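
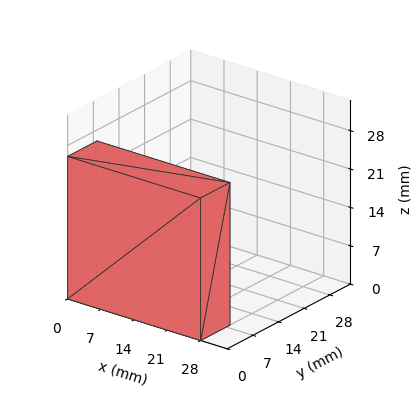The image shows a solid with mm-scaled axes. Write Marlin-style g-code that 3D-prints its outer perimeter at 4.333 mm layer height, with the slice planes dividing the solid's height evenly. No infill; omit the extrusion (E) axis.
Reading the render: the shape is a rectangular box, roughly 28 × 8 mm footprint and 26 mm tall (dimensions read to the nearest mm from the axis ticks). For the g-code, the solid's height is divided into equal slices at the stated Δz and each level perimeter traced with G1 moves after a G0 lift.

; perimeter-only toolpath
G21 ; units = mm
G90 ; absolute positioning
G28 ; home
; layer 1
G0 Z4.333
G0 X0.000 Y0.000
G1 X28.000 Y0.000
G1 X28.000 Y8.000
G1 X0.000 Y8.000
G1 X0.000 Y0.000
; layer 2
G0 Z8.667
G0 X0.000 Y0.000
G1 X28.000 Y0.000
G1 X28.000 Y8.000
G1 X0.000 Y8.000
G1 X0.000 Y0.000
; layer 3
G0 Z13.000
G0 X0.000 Y0.000
G1 X28.000 Y0.000
G1 X28.000 Y8.000
G1 X0.000 Y8.000
G1 X0.000 Y0.000
; layer 4
G0 Z17.333
G0 X0.000 Y0.000
G1 X28.000 Y0.000
G1 X28.000 Y8.000
G1 X0.000 Y8.000
G1 X0.000 Y0.000
; layer 5
G0 Z21.667
G0 X0.000 Y0.000
G1 X28.000 Y0.000
G1 X28.000 Y8.000
G1 X0.000 Y8.000
G1 X0.000 Y0.000
; layer 6
G0 Z26.000
G0 X0.000 Y0.000
G1 X28.000 Y0.000
G1 X28.000 Y8.000
G1 X0.000 Y8.000
G1 X0.000 Y0.000
M2 ; end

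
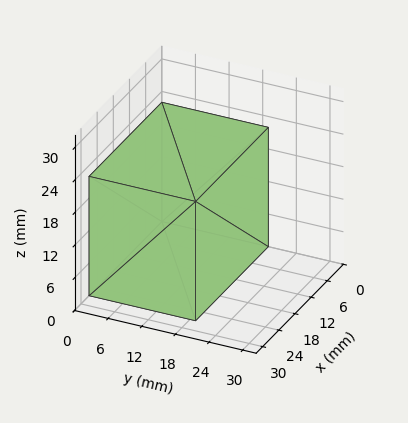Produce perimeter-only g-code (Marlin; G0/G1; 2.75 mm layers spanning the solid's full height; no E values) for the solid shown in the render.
Reading the render: the shape is a rectangular box, roughly 27 × 19 mm footprint and 22 mm tall (dimensions read to the nearest mm from the axis ticks). For the g-code, the solid's height is divided into equal slices at the stated Δz and each level perimeter traced with G1 moves after a G0 lift.

; perimeter-only toolpath
G21 ; units = mm
G90 ; absolute positioning
G28 ; home
; layer 1
G0 Z2.75
G0 X0.00 Y0.00
G1 X27.00 Y0.00
G1 X27.00 Y19.00
G1 X0.00 Y19.00
G1 X0.00 Y0.00
; layer 2
G0 Z5.50
G0 X0.00 Y0.00
G1 X27.00 Y0.00
G1 X27.00 Y19.00
G1 X0.00 Y19.00
G1 X0.00 Y0.00
; layer 3
G0 Z8.25
G0 X0.00 Y0.00
G1 X27.00 Y0.00
G1 X27.00 Y19.00
G1 X0.00 Y19.00
G1 X0.00 Y0.00
; layer 4
G0 Z11.00
G0 X0.00 Y0.00
G1 X27.00 Y0.00
G1 X27.00 Y19.00
G1 X0.00 Y19.00
G1 X0.00 Y0.00
; layer 5
G0 Z13.75
G0 X0.00 Y0.00
G1 X27.00 Y0.00
G1 X27.00 Y19.00
G1 X0.00 Y19.00
G1 X0.00 Y0.00
; layer 6
G0 Z16.50
G0 X0.00 Y0.00
G1 X27.00 Y0.00
G1 X27.00 Y19.00
G1 X0.00 Y19.00
G1 X0.00 Y0.00
; layer 7
G0 Z19.25
G0 X0.00 Y0.00
G1 X27.00 Y0.00
G1 X27.00 Y19.00
G1 X0.00 Y19.00
G1 X0.00 Y0.00
; layer 8
G0 Z22.00
G0 X0.00 Y0.00
G1 X27.00 Y0.00
G1 X27.00 Y19.00
G1 X0.00 Y19.00
G1 X0.00 Y0.00
M2 ; end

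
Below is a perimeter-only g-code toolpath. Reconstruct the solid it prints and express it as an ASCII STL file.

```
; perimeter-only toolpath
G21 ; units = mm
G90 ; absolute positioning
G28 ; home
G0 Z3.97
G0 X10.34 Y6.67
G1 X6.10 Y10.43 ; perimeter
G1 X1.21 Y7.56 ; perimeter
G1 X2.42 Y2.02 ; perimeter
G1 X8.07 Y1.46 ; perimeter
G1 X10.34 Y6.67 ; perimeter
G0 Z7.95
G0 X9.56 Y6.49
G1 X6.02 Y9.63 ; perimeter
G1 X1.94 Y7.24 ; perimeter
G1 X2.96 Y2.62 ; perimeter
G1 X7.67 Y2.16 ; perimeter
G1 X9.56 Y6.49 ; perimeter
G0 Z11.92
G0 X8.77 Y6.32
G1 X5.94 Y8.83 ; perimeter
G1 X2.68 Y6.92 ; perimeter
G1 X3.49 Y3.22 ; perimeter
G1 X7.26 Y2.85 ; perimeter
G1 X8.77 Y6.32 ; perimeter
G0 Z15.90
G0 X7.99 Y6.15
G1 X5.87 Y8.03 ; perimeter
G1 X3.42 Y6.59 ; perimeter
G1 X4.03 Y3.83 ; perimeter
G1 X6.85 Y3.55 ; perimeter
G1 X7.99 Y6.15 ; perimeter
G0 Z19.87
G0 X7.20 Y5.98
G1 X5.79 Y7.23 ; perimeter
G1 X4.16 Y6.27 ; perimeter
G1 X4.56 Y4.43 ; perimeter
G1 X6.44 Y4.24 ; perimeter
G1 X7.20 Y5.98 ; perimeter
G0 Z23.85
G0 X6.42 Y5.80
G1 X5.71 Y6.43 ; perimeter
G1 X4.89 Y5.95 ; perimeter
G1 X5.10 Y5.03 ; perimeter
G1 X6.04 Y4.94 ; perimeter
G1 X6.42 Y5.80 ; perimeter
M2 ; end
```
solid part
  facet normal 0.0000 0.0000 -1.0000
    outer loop
      vertex 0.47 7.88 0.00
      vertex 6.18 11.23 0.00
      vertex 11.13 6.84 0.00
    endloop
  endfacet
  facet normal 0.0000 0.0000 -1.0000
    outer loop
      vertex 1.89 1.42 0.00
      vertex 0.47 7.88 0.00
      vertex 11.13 6.84 0.00
    endloop
  endfacet
  facet normal 0.0000 0.0000 -1.0000
    outer loop
      vertex 8.48 0.77 0.00
      vertex 1.89 1.42 0.00
      vertex 11.13 6.84 0.00
    endloop
  endfacet
  facet normal 0.6548 0.7383 0.1616
    outer loop
      vertex 11.13 6.84 0.00
      vertex 6.18 11.23 0.00
      vertex 5.63 5.63 27.82
    endloop
  endfacet
  facet normal -0.4994 0.8512 0.1615
    outer loop
      vertex 6.18 11.23 0.00
      vertex 0.47 7.88 0.00
      vertex 5.63 5.63 27.82
    endloop
  endfacet
  facet normal -0.9638 -0.2119 0.1616
    outer loop
      vertex 0.47 7.88 0.00
      vertex 1.89 1.42 0.00
      vertex 5.63 5.63 27.82
    endloop
  endfacet
  facet normal -0.0969 -0.9821 0.1616
    outer loop
      vertex 1.89 1.42 0.00
      vertex 8.48 0.77 0.00
      vertex 5.63 5.63 27.82
    endloop
  endfacet
  facet normal 0.9044 -0.3948 0.1616
    outer loop
      vertex 8.48 0.77 0.00
      vertex 11.13 6.84 0.00
      vertex 5.63 5.63 27.82
    endloop
  endfacet
endsolid part

The G0 Z moves step by Δz≈3.97 mm. The G1 loops shrink linearly with z, so the solid tapers from its base footprint up to z≈27.8. Closing with a flat bottom cap and the tapered top and triangulating gives 8 facets — a regular 5-sided pyramid, base circumscribed radius ≈ 5.63 mm, apex at z ≈ 27.8 mm.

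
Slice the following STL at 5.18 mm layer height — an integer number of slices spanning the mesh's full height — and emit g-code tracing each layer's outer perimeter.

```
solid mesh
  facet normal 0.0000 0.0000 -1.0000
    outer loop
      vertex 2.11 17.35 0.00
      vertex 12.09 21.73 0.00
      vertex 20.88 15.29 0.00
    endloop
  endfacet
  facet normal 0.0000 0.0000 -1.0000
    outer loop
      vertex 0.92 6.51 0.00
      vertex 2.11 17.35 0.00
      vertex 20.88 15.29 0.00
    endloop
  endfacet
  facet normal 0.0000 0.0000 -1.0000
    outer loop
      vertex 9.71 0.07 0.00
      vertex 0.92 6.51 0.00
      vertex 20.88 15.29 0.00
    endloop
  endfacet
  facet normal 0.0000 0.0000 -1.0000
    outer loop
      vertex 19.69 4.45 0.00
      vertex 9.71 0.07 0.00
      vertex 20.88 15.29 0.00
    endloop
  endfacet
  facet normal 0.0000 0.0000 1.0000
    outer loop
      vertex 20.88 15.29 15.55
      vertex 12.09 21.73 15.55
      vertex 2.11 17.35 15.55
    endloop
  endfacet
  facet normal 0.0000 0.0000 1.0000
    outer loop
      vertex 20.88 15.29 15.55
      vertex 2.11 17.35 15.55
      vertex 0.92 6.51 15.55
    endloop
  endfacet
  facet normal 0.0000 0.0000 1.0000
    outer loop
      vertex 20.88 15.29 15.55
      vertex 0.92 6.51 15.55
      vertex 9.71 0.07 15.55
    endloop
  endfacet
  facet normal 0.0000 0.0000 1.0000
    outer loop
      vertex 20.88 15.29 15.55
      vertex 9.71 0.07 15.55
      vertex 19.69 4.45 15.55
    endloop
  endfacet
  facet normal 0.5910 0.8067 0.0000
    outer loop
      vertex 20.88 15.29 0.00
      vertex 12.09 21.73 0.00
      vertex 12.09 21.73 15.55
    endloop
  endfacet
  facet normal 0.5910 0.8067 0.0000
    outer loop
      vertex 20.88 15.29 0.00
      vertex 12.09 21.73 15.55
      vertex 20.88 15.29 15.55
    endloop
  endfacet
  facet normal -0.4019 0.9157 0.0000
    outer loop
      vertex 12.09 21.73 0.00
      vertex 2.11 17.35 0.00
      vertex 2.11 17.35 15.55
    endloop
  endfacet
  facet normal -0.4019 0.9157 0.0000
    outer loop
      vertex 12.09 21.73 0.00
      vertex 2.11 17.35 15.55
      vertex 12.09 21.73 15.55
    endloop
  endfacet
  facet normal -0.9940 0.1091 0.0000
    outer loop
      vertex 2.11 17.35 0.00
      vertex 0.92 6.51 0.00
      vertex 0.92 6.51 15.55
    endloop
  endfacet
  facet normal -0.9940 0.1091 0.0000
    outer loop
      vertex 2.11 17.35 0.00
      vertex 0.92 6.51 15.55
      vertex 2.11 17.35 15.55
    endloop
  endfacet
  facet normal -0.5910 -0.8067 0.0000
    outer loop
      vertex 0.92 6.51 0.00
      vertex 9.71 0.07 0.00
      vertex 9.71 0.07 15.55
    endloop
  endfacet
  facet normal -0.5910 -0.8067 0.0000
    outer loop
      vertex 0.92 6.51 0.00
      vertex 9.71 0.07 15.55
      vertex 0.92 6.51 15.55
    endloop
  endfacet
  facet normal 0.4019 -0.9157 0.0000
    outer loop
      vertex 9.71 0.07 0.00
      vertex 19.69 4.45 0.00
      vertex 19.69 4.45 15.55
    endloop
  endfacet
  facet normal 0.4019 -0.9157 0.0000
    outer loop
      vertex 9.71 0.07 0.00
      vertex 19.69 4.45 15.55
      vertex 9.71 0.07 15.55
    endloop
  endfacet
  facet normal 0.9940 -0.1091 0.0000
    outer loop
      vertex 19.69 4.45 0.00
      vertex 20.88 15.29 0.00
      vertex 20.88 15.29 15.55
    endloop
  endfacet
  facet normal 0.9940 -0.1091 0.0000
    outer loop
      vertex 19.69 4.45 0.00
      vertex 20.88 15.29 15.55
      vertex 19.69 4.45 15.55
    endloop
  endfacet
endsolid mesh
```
; perimeter-only toolpath
G21 ; units = mm
G90 ; absolute positioning
G28 ; home
; layer 1
G0 Z5.18
G0 X20.88 Y15.29
G1 X12.09 Y21.73
G1 X2.11 Y17.35
G1 X0.92 Y6.51
G1 X9.71 Y0.07
G1 X19.69 Y4.45
G1 X20.88 Y15.29
; layer 2
G0 Z10.37
G0 X20.88 Y15.29
G1 X12.09 Y21.73
G1 X2.11 Y17.35
G1 X0.92 Y6.51
G1 X9.71 Y0.07
G1 X19.69 Y4.45
G1 X20.88 Y15.29
; layer 3
G0 Z15.55
G0 X20.88 Y15.29
G1 X12.09 Y21.73
G1 X2.11 Y17.35
G1 X0.92 Y6.51
G1 X9.71 Y0.07
G1 X19.69 Y4.45
G1 X20.88 Y15.29
M2 ; end

The solid is a regular 6-sided prism (a cylinder approximated with 6 flat sides), circumscribed radius ≈ 10.9 mm, height ≈ 15.6 mm. Slicing at Δz = 5.18 mm — 3 equal slices spanning the solid's height, so layer i sits at z = i·h/3 — gives 3 non-empty perimeters. Each is a 6-segment closed polygon; G0 lifts to the layer z and rapids to the start vertex, then G1 traces the edges.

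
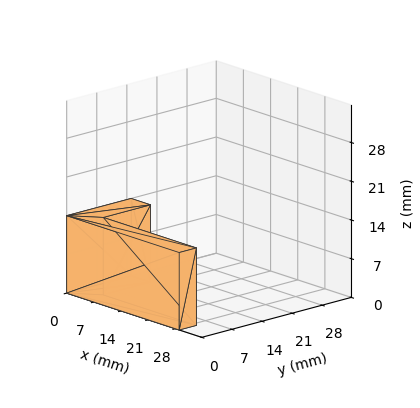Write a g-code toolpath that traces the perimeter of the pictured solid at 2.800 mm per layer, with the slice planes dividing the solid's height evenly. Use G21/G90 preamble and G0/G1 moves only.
Reading the render: the shape is an L-shaped prism: outer 29 × 15 mm, arm thicknesses ≈ 4 mm (horizontal) and 5 mm (vertical), extruded 14 mm in z (dimensions read to the nearest mm from the axis ticks). For the g-code, the solid's height is divided into equal slices at the stated Δz and each level perimeter traced with G1 moves after a G0 lift.

; perimeter-only toolpath
G21 ; units = mm
G90 ; absolute positioning
G28 ; home
; layer 1
G0 Z2.800
G0 X0.000 Y0.000
G1 X29.000 Y0.000
G1 X29.000 Y4.000
G1 X5.000 Y4.000
G1 X5.000 Y15.000
G1 X0.000 Y15.000
G1 X0.000 Y0.000
; layer 2
G0 Z5.600
G0 X0.000 Y0.000
G1 X29.000 Y0.000
G1 X29.000 Y4.000
G1 X5.000 Y4.000
G1 X5.000 Y15.000
G1 X0.000 Y15.000
G1 X0.000 Y0.000
; layer 3
G0 Z8.400
G0 X0.000 Y0.000
G1 X29.000 Y0.000
G1 X29.000 Y4.000
G1 X5.000 Y4.000
G1 X5.000 Y15.000
G1 X0.000 Y15.000
G1 X0.000 Y0.000
; layer 4
G0 Z11.200
G0 X0.000 Y0.000
G1 X29.000 Y0.000
G1 X29.000 Y4.000
G1 X5.000 Y4.000
G1 X5.000 Y15.000
G1 X0.000 Y15.000
G1 X0.000 Y0.000
; layer 5
G0 Z14.000
G0 X0.000 Y0.000
G1 X29.000 Y0.000
G1 X29.000 Y4.000
G1 X5.000 Y4.000
G1 X5.000 Y15.000
G1 X0.000 Y15.000
G1 X0.000 Y0.000
M2 ; end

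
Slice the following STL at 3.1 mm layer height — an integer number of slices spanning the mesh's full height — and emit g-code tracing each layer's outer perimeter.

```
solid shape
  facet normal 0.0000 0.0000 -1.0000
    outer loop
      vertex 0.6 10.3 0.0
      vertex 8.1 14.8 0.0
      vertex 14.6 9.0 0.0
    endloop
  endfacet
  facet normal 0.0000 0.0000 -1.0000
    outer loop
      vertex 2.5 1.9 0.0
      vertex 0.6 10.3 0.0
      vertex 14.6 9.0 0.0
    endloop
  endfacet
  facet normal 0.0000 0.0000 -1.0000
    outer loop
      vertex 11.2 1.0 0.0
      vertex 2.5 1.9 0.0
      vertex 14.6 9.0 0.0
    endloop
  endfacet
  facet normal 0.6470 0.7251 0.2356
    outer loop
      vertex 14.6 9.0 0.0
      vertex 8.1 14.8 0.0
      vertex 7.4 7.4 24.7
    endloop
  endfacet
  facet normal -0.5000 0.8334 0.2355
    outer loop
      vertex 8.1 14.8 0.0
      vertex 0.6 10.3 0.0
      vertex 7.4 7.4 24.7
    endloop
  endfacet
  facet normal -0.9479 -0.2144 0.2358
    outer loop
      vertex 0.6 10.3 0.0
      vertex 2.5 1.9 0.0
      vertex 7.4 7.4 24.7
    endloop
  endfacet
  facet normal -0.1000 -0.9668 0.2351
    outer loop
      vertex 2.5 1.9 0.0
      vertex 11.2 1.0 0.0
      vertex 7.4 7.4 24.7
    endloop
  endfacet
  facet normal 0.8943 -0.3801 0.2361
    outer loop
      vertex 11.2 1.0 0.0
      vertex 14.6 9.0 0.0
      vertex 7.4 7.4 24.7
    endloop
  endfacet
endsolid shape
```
; perimeter-only toolpath
G21 ; units = mm
G90 ; absolute positioning
G28 ; home
; layer 1
G0 Z3.1
G0 X13.7 Y8.8
G1 X8.0 Y13.9
G1 X1.5 Y9.9
G1 X3.1 Y2.6
G1 X10.7 Y1.8
G1 X13.7 Y8.8
; layer 2
G0 Z6.2
G0 X12.8 Y8.6
G1 X7.9 Y13.0
G1 X2.3 Y9.6
G1 X3.7 Y3.3
G1 X10.2 Y2.6
G1 X12.8 Y8.6
; layer 3
G0 Z9.3
G0 X11.9 Y8.4
G1 X7.8 Y12.0
G1 X3.2 Y9.2
G1 X4.3 Y4.0
G1 X9.8 Y3.4
G1 X11.9 Y8.4
; layer 4
G0 Z12.3
G0 X11.0 Y8.2
G1 X7.8 Y11.1
G1 X4.0 Y8.9
G1 X5.0 Y4.7
G1 X9.3 Y4.2
G1 X11.0 Y8.2
; layer 5
G0 Z15.4
G0 X10.1 Y8.0
G1 X7.7 Y10.2
G1 X4.8 Y8.5
G1 X5.6 Y5.3
G1 X8.8 Y5.0
G1 X10.1 Y8.0
; layer 6
G0 Z18.5
G0 X9.2 Y7.8
G1 X7.6 Y9.2
G1 X5.7 Y8.1
G1 X6.2 Y6.0
G1 X8.4 Y5.8
G1 X9.2 Y7.8
; layer 7
G0 Z21.6
G0 X8.3 Y7.6
G1 X7.5 Y8.3
G1 X6.6 Y7.8
G1 X6.8 Y6.7
G1 X7.9 Y6.6
G1 X8.3 Y7.6
M2 ; end

The solid is a regular 5-sided pyramid, base circumscribed radius ≈ 7.4 mm, apex at z ≈ 24.7 mm. Slicing at Δz = 3.1 mm — 8 equal slices spanning the solid's height, so layer i sits at z = i·h/8 — gives 7 non-empty perimeters. Each is a 5-segment closed polygon; G0 lifts to the layer z and rapids to the start vertex, then G1 traces the edges. The cross-section shrinks linearly with z (the slice at the apex is degenerate and omitted).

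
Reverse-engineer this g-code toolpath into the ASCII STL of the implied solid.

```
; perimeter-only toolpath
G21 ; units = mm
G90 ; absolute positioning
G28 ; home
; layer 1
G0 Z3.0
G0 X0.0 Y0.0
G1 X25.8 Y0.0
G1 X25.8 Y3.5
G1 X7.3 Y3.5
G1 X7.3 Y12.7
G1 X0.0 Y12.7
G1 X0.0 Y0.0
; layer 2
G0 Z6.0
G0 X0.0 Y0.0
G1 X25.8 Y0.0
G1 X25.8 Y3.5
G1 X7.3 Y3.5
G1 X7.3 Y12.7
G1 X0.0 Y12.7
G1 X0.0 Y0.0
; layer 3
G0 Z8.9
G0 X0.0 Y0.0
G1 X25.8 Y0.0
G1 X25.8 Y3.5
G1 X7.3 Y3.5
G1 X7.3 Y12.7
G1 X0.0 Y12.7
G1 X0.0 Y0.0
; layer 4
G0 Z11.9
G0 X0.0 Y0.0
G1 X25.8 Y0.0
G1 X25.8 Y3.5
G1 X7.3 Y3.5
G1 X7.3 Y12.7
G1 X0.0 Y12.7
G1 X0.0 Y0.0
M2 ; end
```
solid part
  facet normal 0.0000 0.0000 -1.0000
    outer loop
      vertex 25.8 3.5 0.0
      vertex 25.8 0.0 0.0
      vertex 0.0 0.0 0.0
    endloop
  endfacet
  facet normal 0.0000 0.0000 -1.0000
    outer loop
      vertex 7.3 3.5 0.0
      vertex 25.8 3.5 0.0
      vertex 0.0 0.0 0.0
    endloop
  endfacet
  facet normal 0.0000 0.0000 -1.0000
    outer loop
      vertex 7.3 12.7 0.0
      vertex 7.3 3.5 0.0
      vertex 0.0 0.0 0.0
    endloop
  endfacet
  facet normal 0.0000 0.0000 -1.0000
    outer loop
      vertex 0.0 12.7 0.0
      vertex 7.3 12.7 0.0
      vertex 0.0 0.0 0.0
    endloop
  endfacet
  facet normal 0.0000 0.0000 1.0000
    outer loop
      vertex 0.0 0.0 11.9
      vertex 25.8 0.0 11.9
      vertex 25.8 3.5 11.9
    endloop
  endfacet
  facet normal 0.0000 0.0000 1.0000
    outer loop
      vertex 0.0 0.0 11.9
      vertex 25.8 3.5 11.9
      vertex 7.3 3.5 11.9
    endloop
  endfacet
  facet normal 0.0000 0.0000 1.0000
    outer loop
      vertex 0.0 0.0 11.9
      vertex 7.3 3.5 11.9
      vertex 7.3 12.7 11.9
    endloop
  endfacet
  facet normal 0.0000 0.0000 1.0000
    outer loop
      vertex 0.0 0.0 11.9
      vertex 7.3 12.7 11.9
      vertex 0.0 12.7 11.9
    endloop
  endfacet
  facet normal 0.0000 -1.0000 0.0000
    outer loop
      vertex 0.0 0.0 0.0
      vertex 25.8 0.0 0.0
      vertex 25.8 0.0 11.9
    endloop
  endfacet
  facet normal 0.0000 -1.0000 0.0000
    outer loop
      vertex 0.0 0.0 0.0
      vertex 25.8 0.0 11.9
      vertex 0.0 0.0 11.9
    endloop
  endfacet
  facet normal 1.0000 0.0000 0.0000
    outer loop
      vertex 25.8 0.0 0.0
      vertex 25.8 3.5 0.0
      vertex 25.8 3.5 11.9
    endloop
  endfacet
  facet normal 1.0000 0.0000 0.0000
    outer loop
      vertex 25.8 0.0 0.0
      vertex 25.8 3.5 11.9
      vertex 25.8 0.0 11.9
    endloop
  endfacet
  facet normal 0.0000 1.0000 0.0000
    outer loop
      vertex 25.8 3.5 0.0
      vertex 7.3 3.5 0.0
      vertex 7.3 3.5 11.9
    endloop
  endfacet
  facet normal 0.0000 1.0000 0.0000
    outer loop
      vertex 25.8 3.5 0.0
      vertex 7.3 3.5 11.9
      vertex 25.8 3.5 11.9
    endloop
  endfacet
  facet normal 1.0000 0.0000 0.0000
    outer loop
      vertex 7.3 3.5 0.0
      vertex 7.3 12.7 0.0
      vertex 7.3 12.7 11.9
    endloop
  endfacet
  facet normal 1.0000 0.0000 0.0000
    outer loop
      vertex 7.3 3.5 0.0
      vertex 7.3 12.7 11.9
      vertex 7.3 3.5 11.9
    endloop
  endfacet
  facet normal 0.0000 1.0000 0.0000
    outer loop
      vertex 7.3 12.7 0.0
      vertex 0.0 12.7 0.0
      vertex 0.0 12.7 11.9
    endloop
  endfacet
  facet normal 0.0000 1.0000 0.0000
    outer loop
      vertex 7.3 12.7 0.0
      vertex 0.0 12.7 11.9
      vertex 7.3 12.7 11.9
    endloop
  endfacet
  facet normal -1.0000 0.0000 0.0000
    outer loop
      vertex 0.0 12.7 0.0
      vertex 0.0 0.0 0.0
      vertex 0.0 0.0 11.9
    endloop
  endfacet
  facet normal -1.0000 0.0000 0.0000
    outer loop
      vertex 0.0 12.7 0.0
      vertex 0.0 0.0 11.9
      vertex 0.0 12.7 11.9
    endloop
  endfacet
endsolid part

The G0 Z moves step by Δz≈3.0 mm. Every layer's G1 loop is the same polygon, so the solid is a straight extrusion of it from z=0 to z≈11.9. Closing with flat bottom and top caps and triangulating gives 20 facets — an L-shaped prism: outer 25.8 × 12.7 mm, arm thicknesses ≈ 3.5 mm (horizontal) and 7.3 mm (vertical), extruded 11.9 mm in z.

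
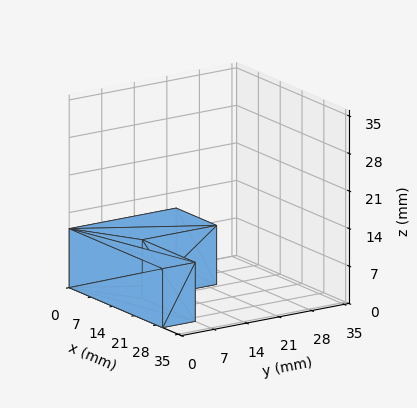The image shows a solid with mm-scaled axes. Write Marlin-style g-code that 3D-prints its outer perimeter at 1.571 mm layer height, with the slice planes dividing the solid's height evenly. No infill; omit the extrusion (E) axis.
Reading the render: the shape is an L-shaped prism: outer 30 × 23 mm, arm thicknesses ≈ 7 mm (horizontal) and 13 mm (vertical), extruded 11 mm in z (dimensions read to the nearest mm from the axis ticks). For the g-code, the solid's height is divided into equal slices at the stated Δz and each level perimeter traced with G1 moves after a G0 lift.

; perimeter-only toolpath
G21 ; units = mm
G90 ; absolute positioning
G28 ; home
; layer 1
G0 Z1.571
G0 X0.000 Y0.000
G1 X30.000 Y0.000
G1 X30.000 Y7.000
G1 X13.000 Y7.000
G1 X13.000 Y23.000
G1 X0.000 Y23.000
G1 X0.000 Y0.000
; layer 2
G0 Z3.143
G0 X0.000 Y0.000
G1 X30.000 Y0.000
G1 X30.000 Y7.000
G1 X13.000 Y7.000
G1 X13.000 Y23.000
G1 X0.000 Y23.000
G1 X0.000 Y0.000
; layer 3
G0 Z4.714
G0 X0.000 Y0.000
G1 X30.000 Y0.000
G1 X30.000 Y7.000
G1 X13.000 Y7.000
G1 X13.000 Y23.000
G1 X0.000 Y23.000
G1 X0.000 Y0.000
; layer 4
G0 Z6.286
G0 X0.000 Y0.000
G1 X30.000 Y0.000
G1 X30.000 Y7.000
G1 X13.000 Y7.000
G1 X13.000 Y23.000
G1 X0.000 Y23.000
G1 X0.000 Y0.000
; layer 5
G0 Z7.857
G0 X0.000 Y0.000
G1 X30.000 Y0.000
G1 X30.000 Y7.000
G1 X13.000 Y7.000
G1 X13.000 Y23.000
G1 X0.000 Y23.000
G1 X0.000 Y0.000
; layer 6
G0 Z9.429
G0 X0.000 Y0.000
G1 X30.000 Y0.000
G1 X30.000 Y7.000
G1 X13.000 Y7.000
G1 X13.000 Y23.000
G1 X0.000 Y23.000
G1 X0.000 Y0.000
; layer 7
G0 Z11.000
G0 X0.000 Y0.000
G1 X30.000 Y0.000
G1 X30.000 Y7.000
G1 X13.000 Y7.000
G1 X13.000 Y23.000
G1 X0.000 Y23.000
G1 X0.000 Y0.000
M2 ; end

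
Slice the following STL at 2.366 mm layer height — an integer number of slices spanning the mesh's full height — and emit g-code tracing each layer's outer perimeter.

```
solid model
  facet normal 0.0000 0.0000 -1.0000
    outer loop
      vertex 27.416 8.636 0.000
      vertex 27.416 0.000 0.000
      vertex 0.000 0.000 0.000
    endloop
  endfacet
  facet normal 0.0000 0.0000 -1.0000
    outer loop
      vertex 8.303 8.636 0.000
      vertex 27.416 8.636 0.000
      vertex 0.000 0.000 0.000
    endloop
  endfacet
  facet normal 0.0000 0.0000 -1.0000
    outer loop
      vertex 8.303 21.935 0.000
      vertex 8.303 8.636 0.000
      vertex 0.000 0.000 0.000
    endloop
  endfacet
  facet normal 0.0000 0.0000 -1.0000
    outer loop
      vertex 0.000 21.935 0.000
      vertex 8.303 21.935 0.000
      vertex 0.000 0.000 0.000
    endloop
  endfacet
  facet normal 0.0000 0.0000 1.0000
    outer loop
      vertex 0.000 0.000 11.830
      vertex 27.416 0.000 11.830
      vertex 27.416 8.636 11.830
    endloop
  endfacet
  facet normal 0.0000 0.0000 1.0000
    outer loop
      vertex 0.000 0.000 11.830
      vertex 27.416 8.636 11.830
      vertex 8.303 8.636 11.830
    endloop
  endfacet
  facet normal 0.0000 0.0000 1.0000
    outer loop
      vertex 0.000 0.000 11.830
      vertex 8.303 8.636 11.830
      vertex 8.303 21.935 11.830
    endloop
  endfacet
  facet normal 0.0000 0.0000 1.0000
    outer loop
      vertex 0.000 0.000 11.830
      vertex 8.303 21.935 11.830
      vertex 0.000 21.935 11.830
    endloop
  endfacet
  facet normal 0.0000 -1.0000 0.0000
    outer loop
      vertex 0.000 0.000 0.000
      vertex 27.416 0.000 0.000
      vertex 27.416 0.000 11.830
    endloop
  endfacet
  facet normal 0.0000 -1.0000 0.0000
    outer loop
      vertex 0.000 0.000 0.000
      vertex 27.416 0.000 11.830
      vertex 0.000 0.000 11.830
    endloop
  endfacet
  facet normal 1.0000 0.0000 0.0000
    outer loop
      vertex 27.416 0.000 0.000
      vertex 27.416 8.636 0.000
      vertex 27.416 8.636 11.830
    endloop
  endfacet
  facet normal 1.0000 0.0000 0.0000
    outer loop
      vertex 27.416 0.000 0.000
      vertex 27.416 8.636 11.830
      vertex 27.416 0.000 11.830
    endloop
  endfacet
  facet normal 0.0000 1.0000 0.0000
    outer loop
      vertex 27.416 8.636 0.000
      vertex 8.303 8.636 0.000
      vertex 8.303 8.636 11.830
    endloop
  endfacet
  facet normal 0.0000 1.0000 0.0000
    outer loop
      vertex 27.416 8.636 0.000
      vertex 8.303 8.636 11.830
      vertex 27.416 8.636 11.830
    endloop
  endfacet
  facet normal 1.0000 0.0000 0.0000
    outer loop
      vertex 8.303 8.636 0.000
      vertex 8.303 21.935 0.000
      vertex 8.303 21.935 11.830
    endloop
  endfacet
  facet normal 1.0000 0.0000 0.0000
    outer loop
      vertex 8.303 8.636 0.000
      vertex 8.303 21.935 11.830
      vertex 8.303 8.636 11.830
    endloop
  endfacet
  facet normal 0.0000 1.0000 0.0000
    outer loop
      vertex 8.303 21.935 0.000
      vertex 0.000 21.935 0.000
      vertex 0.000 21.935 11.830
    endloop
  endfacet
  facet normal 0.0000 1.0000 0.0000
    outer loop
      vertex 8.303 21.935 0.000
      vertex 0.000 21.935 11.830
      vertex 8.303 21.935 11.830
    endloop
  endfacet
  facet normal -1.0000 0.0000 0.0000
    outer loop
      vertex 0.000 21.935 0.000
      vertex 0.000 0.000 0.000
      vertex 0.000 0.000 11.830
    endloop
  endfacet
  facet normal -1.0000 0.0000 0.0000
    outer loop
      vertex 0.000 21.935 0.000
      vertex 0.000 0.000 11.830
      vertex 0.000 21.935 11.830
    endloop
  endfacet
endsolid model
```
; perimeter-only toolpath
G21 ; units = mm
G90 ; absolute positioning
G28 ; home
; layer 1
G0 Z2.366
G0 X0.000 Y0.000
G1 X27.416 Y0.000
G1 X27.416 Y8.636
G1 X8.303 Y8.636
G1 X8.303 Y21.935
G1 X0.000 Y21.935
G1 X0.000 Y0.000
; layer 2
G0 Z4.732
G0 X0.000 Y0.000
G1 X27.416 Y0.000
G1 X27.416 Y8.636
G1 X8.303 Y8.636
G1 X8.303 Y21.935
G1 X0.000 Y21.935
G1 X0.000 Y0.000
; layer 3
G0 Z7.098
G0 X0.000 Y0.000
G1 X27.416 Y0.000
G1 X27.416 Y8.636
G1 X8.303 Y8.636
G1 X8.303 Y21.935
G1 X0.000 Y21.935
G1 X0.000 Y0.000
; layer 4
G0 Z9.464
G0 X0.000 Y0.000
G1 X27.416 Y0.000
G1 X27.416 Y8.636
G1 X8.303 Y8.636
G1 X8.303 Y21.935
G1 X0.000 Y21.935
G1 X0.000 Y0.000
; layer 5
G0 Z11.830
G0 X0.000 Y0.000
G1 X27.416 Y0.000
G1 X27.416 Y8.636
G1 X8.303 Y8.636
G1 X8.303 Y21.935
G1 X0.000 Y21.935
G1 X0.000 Y0.000
M2 ; end

The solid is an L-shaped prism: outer 27.4 × 21.9 mm, arm thicknesses ≈ 8.64 mm (horizontal) and 8.3 mm (vertical), extruded 11.8 mm in z. Slicing at Δz = 2.366 mm — 5 equal slices spanning the solid's height, so layer i sits at z = i·h/5 — gives 5 non-empty perimeters. Each is a 6-segment closed polygon; G0 lifts to the layer z and rapids to the start vertex, then G1 traces the edges.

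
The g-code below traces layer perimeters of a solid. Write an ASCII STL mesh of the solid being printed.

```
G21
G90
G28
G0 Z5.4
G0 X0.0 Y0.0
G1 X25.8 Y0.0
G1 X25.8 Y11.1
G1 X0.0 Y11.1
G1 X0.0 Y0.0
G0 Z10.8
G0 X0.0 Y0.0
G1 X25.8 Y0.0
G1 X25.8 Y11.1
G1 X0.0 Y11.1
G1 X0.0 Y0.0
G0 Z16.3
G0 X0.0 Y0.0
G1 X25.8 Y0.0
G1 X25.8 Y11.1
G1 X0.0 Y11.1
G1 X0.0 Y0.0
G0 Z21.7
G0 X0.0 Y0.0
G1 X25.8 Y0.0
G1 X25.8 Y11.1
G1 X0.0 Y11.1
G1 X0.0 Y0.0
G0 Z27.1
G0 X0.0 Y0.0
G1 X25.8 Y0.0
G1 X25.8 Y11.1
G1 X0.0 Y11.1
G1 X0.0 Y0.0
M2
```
solid part
  facet normal 0.0000 0.0000 -1.0000
    outer loop
      vertex 25.8 11.1 0.0
      vertex 25.8 0.0 0.0
      vertex 0.0 0.0 0.0
    endloop
  endfacet
  facet normal 0.0000 0.0000 -1.0000
    outer loop
      vertex 0.0 11.1 0.0
      vertex 25.8 11.1 0.0
      vertex 0.0 0.0 0.0
    endloop
  endfacet
  facet normal 0.0000 0.0000 1.0000
    outer loop
      vertex 0.0 0.0 27.1
      vertex 25.8 0.0 27.1
      vertex 25.8 11.1 27.1
    endloop
  endfacet
  facet normal 0.0000 0.0000 1.0000
    outer loop
      vertex 0.0 0.0 27.1
      vertex 25.8 11.1 27.1
      vertex 0.0 11.1 27.1
    endloop
  endfacet
  facet normal 0.0000 -1.0000 0.0000
    outer loop
      vertex 0.0 0.0 0.0
      vertex 25.8 0.0 0.0
      vertex 25.8 0.0 27.1
    endloop
  endfacet
  facet normal 0.0000 -1.0000 0.0000
    outer loop
      vertex 0.0 0.0 0.0
      vertex 25.8 0.0 27.1
      vertex 0.0 0.0 27.1
    endloop
  endfacet
  facet normal 0.0000 1.0000 0.0000
    outer loop
      vertex 25.8 11.1 27.1
      vertex 25.8 11.1 0.0
      vertex 0.0 11.1 0.0
    endloop
  endfacet
  facet normal 0.0000 1.0000 0.0000
    outer loop
      vertex 0.0 11.1 27.1
      vertex 25.8 11.1 27.1
      vertex 0.0 11.1 0.0
    endloop
  endfacet
  facet normal -1.0000 0.0000 0.0000
    outer loop
      vertex 0.0 11.1 27.1
      vertex 0.0 11.1 0.0
      vertex 0.0 0.0 0.0
    endloop
  endfacet
  facet normal -1.0000 0.0000 0.0000
    outer loop
      vertex 0.0 0.0 27.1
      vertex 0.0 11.1 27.1
      vertex 0.0 0.0 0.0
    endloop
  endfacet
  facet normal 1.0000 0.0000 0.0000
    outer loop
      vertex 25.8 0.0 0.0
      vertex 25.8 11.1 0.0
      vertex 25.8 11.1 27.1
    endloop
  endfacet
  facet normal 1.0000 0.0000 0.0000
    outer loop
      vertex 25.8 0.0 0.0
      vertex 25.8 11.1 27.1
      vertex 25.8 0.0 27.1
    endloop
  endfacet
endsolid part

The G0 Z moves step by Δz≈5.4 mm. Every layer's G1 loop is the same polygon, so the solid is a straight extrusion of it from z=0 to z≈27.1. Closing with flat bottom and top caps and triangulating gives 12 facets — a rectangular box, roughly 25.8 × 11.1 mm footprint and 27.1 mm tall.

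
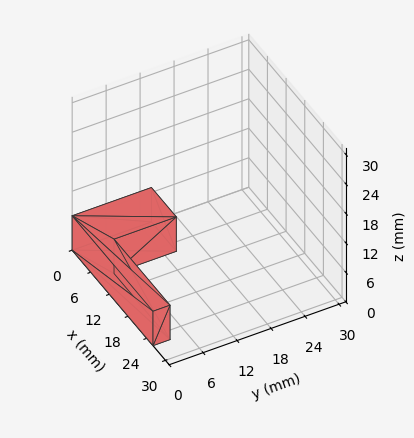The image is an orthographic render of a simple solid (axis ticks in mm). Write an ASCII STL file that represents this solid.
Reading the render: the shape is an L-shaped prism: outer 26 × 14 mm, arm thicknesses ≈ 3 mm (horizontal) and 8 mm (vertical), extruded 7 mm in z (dimensions read to the nearest mm from the axis ticks). For the STL, each face is triangulated and given an outward normal.

solid part
  facet normal 0.0000 0.0000 -1.0000
    outer loop
      vertex 26.000 3.000 0.000
      vertex 26.000 0.000 0.000
      vertex 0.000 0.000 0.000
    endloop
  endfacet
  facet normal 0.0000 0.0000 -1.0000
    outer loop
      vertex 8.000 3.000 0.000
      vertex 26.000 3.000 0.000
      vertex 0.000 0.000 0.000
    endloop
  endfacet
  facet normal 0.0000 0.0000 -1.0000
    outer loop
      vertex 8.000 14.000 0.000
      vertex 8.000 3.000 0.000
      vertex 0.000 0.000 0.000
    endloop
  endfacet
  facet normal 0.0000 0.0000 -1.0000
    outer loop
      vertex 0.000 14.000 0.000
      vertex 8.000 14.000 0.000
      vertex 0.000 0.000 0.000
    endloop
  endfacet
  facet normal 0.0000 0.0000 1.0000
    outer loop
      vertex 0.000 0.000 7.000
      vertex 26.000 0.000 7.000
      vertex 26.000 3.000 7.000
    endloop
  endfacet
  facet normal 0.0000 0.0000 1.0000
    outer loop
      vertex 0.000 0.000 7.000
      vertex 26.000 3.000 7.000
      vertex 8.000 3.000 7.000
    endloop
  endfacet
  facet normal 0.0000 0.0000 1.0000
    outer loop
      vertex 0.000 0.000 7.000
      vertex 8.000 3.000 7.000
      vertex 8.000 14.000 7.000
    endloop
  endfacet
  facet normal 0.0000 0.0000 1.0000
    outer loop
      vertex 0.000 0.000 7.000
      vertex 8.000 14.000 7.000
      vertex 0.000 14.000 7.000
    endloop
  endfacet
  facet normal 0.0000 -1.0000 0.0000
    outer loop
      vertex 0.000 0.000 0.000
      vertex 26.000 0.000 0.000
      vertex 26.000 0.000 7.000
    endloop
  endfacet
  facet normal 0.0000 -1.0000 0.0000
    outer loop
      vertex 0.000 0.000 0.000
      vertex 26.000 0.000 7.000
      vertex 0.000 0.000 7.000
    endloop
  endfacet
  facet normal 1.0000 0.0000 0.0000
    outer loop
      vertex 26.000 0.000 0.000
      vertex 26.000 3.000 0.000
      vertex 26.000 3.000 7.000
    endloop
  endfacet
  facet normal 1.0000 0.0000 0.0000
    outer loop
      vertex 26.000 0.000 0.000
      vertex 26.000 3.000 7.000
      vertex 26.000 0.000 7.000
    endloop
  endfacet
  facet normal 0.0000 1.0000 0.0000
    outer loop
      vertex 26.000 3.000 0.000
      vertex 8.000 3.000 0.000
      vertex 8.000 3.000 7.000
    endloop
  endfacet
  facet normal 0.0000 1.0000 0.0000
    outer loop
      vertex 26.000 3.000 0.000
      vertex 8.000 3.000 7.000
      vertex 26.000 3.000 7.000
    endloop
  endfacet
  facet normal 1.0000 0.0000 0.0000
    outer loop
      vertex 8.000 3.000 0.000
      vertex 8.000 14.000 0.000
      vertex 8.000 14.000 7.000
    endloop
  endfacet
  facet normal 1.0000 0.0000 0.0000
    outer loop
      vertex 8.000 3.000 0.000
      vertex 8.000 14.000 7.000
      vertex 8.000 3.000 7.000
    endloop
  endfacet
  facet normal 0.0000 1.0000 0.0000
    outer loop
      vertex 8.000 14.000 0.000
      vertex 0.000 14.000 0.000
      vertex 0.000 14.000 7.000
    endloop
  endfacet
  facet normal 0.0000 1.0000 0.0000
    outer loop
      vertex 8.000 14.000 0.000
      vertex 0.000 14.000 7.000
      vertex 8.000 14.000 7.000
    endloop
  endfacet
  facet normal -1.0000 0.0000 0.0000
    outer loop
      vertex 0.000 14.000 0.000
      vertex 0.000 0.000 0.000
      vertex 0.000 0.000 7.000
    endloop
  endfacet
  facet normal -1.0000 0.0000 0.0000
    outer loop
      vertex 0.000 14.000 0.000
      vertex 0.000 0.000 7.000
      vertex 0.000 14.000 7.000
    endloop
  endfacet
endsolid part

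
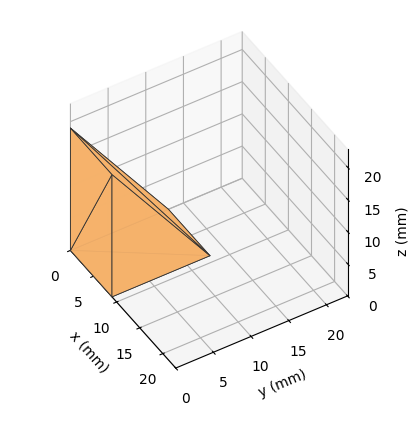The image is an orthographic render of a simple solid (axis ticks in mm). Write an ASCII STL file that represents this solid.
Reading the render: the shape is a wedge (ramp): 9 × 13 mm base, rising to 19 mm along the y=0 edge and sloping linearly to z=0 at y=13 (dimensions read to the nearest mm from the axis ticks). For the STL, each face is triangulated and given an outward normal.

solid part
  facet normal 0.0000 0.0000 -1.0000
    outer loop
      vertex 9.0 13.0 0.0
      vertex 9.0 0.0 0.0
      vertex 0.0 0.0 0.0
    endloop
  endfacet
  facet normal 0.0000 0.0000 -1.0000
    outer loop
      vertex 0.0 13.0 0.0
      vertex 9.0 13.0 0.0
      vertex 0.0 0.0 0.0
    endloop
  endfacet
  facet normal 0.0000 -1.0000 0.0000
    outer loop
      vertex 0.0 0.0 0.0
      vertex 9.0 0.0 0.0
      vertex 9.0 0.0 19.0
    endloop
  endfacet
  facet normal 0.0000 -1.0000 0.0000
    outer loop
      vertex 0.0 0.0 0.0
      vertex 9.0 0.0 19.0
      vertex 0.0 0.0 19.0
    endloop
  endfacet
  facet normal 0.0000 0.8253 0.5647
    outer loop
      vertex 0.0 0.0 19.0
      vertex 9.0 0.0 19.0
      vertex 9.0 13.0 0.0
    endloop
  endfacet
  facet normal 0.0000 0.8253 0.5647
    outer loop
      vertex 0.0 0.0 19.0
      vertex 9.0 13.0 0.0
      vertex 0.0 13.0 0.0
    endloop
  endfacet
  facet normal -1.0000 0.0000 0.0000
    outer loop
      vertex 0.0 0.0 19.0
      vertex 0.0 13.0 0.0
      vertex 0.0 0.0 0.0
    endloop
  endfacet
  facet normal 1.0000 0.0000 0.0000
    outer loop
      vertex 9.0 0.0 0.0
      vertex 9.0 13.0 0.0
      vertex 9.0 0.0 19.0
    endloop
  endfacet
endsolid part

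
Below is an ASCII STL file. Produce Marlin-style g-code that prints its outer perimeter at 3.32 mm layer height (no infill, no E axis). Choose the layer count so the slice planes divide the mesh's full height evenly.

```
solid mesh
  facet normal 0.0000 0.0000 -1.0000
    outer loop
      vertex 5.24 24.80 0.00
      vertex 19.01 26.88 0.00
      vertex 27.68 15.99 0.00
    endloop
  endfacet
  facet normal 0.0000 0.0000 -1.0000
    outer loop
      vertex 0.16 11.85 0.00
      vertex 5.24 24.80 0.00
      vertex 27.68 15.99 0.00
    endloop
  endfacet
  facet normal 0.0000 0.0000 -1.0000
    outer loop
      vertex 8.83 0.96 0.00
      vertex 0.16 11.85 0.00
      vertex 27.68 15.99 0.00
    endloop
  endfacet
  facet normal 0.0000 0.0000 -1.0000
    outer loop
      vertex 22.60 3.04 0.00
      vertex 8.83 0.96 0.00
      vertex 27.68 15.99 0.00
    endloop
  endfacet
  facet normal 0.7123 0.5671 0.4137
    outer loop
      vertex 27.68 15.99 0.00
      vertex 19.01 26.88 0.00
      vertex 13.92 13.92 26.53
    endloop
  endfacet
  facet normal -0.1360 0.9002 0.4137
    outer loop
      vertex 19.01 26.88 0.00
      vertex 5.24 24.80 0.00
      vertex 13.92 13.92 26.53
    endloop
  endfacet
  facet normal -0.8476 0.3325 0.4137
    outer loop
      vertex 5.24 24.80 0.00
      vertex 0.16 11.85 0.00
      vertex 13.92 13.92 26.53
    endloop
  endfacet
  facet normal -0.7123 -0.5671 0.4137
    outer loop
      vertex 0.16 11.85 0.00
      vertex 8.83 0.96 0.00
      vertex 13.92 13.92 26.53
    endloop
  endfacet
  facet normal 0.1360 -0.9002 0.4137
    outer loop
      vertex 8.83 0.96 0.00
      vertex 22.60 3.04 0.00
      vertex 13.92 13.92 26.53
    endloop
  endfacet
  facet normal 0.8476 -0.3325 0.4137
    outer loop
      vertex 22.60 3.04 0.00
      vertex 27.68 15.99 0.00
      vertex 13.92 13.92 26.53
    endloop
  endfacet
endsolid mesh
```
; perimeter-only toolpath
G21 ; units = mm
G90 ; absolute positioning
G28 ; home
; layer 1
G0 Z3.32
G0 X25.96 Y15.73
G1 X18.37 Y25.26
G1 X6.33 Y23.44
G1 X1.88 Y12.11
G1 X9.47 Y2.58
G1 X21.52 Y4.40
G1 X25.96 Y15.73
; layer 2
G0 Z6.63
G0 X24.24 Y15.47
G1 X17.74 Y23.64
G1 X7.41 Y22.08
G1 X3.60 Y12.37
G1 X10.10 Y4.20
G1 X20.43 Y5.76
G1 X24.24 Y15.47
; layer 3
G0 Z9.95
G0 X22.52 Y15.21
G1 X17.10 Y22.02
G1 X8.50 Y20.72
G1 X5.32 Y12.63
G1 X10.74 Y5.82
G1 X19.34 Y7.12
G1 X22.52 Y15.21
; layer 4
G0 Z13.27
G0 X20.80 Y14.96
G1 X16.46 Y20.40
G1 X9.58 Y19.36
G1 X7.04 Y12.88
G1 X11.38 Y7.44
G1 X18.26 Y8.48
G1 X20.80 Y14.96
; layer 5
G0 Z16.58
G0 X19.08 Y14.70
G1 X15.83 Y18.78
G1 X10.66 Y18.00
G1 X8.76 Y13.14
G1 X12.01 Y9.06
G1 X17.18 Y9.84
G1 X19.08 Y14.70
; layer 6
G0 Z19.90
G0 X17.36 Y14.44
G1 X15.19 Y17.16
G1 X11.75 Y16.64
G1 X10.48 Y13.40
G1 X12.65 Y10.68
G1 X16.09 Y11.20
G1 X17.36 Y14.44
; layer 7
G0 Z23.21
G0 X15.64 Y14.18
G1 X14.56 Y15.54
G1 X12.83 Y15.28
G1 X12.20 Y13.66
G1 X13.28 Y12.30
G1 X15.00 Y12.56
G1 X15.64 Y14.18
M2 ; end

The solid is a regular 6-sided pyramid, base circumscribed radius ≈ 13.9 mm, apex at z ≈ 26.5 mm. Slicing at Δz = 3.32 mm — 8 equal slices spanning the solid's height, so layer i sits at z = i·h/8 — gives 7 non-empty perimeters. Each is a 6-segment closed polygon; G0 lifts to the layer z and rapids to the start vertex, then G1 traces the edges. The cross-section shrinks linearly with z (the slice at the apex is degenerate and omitted).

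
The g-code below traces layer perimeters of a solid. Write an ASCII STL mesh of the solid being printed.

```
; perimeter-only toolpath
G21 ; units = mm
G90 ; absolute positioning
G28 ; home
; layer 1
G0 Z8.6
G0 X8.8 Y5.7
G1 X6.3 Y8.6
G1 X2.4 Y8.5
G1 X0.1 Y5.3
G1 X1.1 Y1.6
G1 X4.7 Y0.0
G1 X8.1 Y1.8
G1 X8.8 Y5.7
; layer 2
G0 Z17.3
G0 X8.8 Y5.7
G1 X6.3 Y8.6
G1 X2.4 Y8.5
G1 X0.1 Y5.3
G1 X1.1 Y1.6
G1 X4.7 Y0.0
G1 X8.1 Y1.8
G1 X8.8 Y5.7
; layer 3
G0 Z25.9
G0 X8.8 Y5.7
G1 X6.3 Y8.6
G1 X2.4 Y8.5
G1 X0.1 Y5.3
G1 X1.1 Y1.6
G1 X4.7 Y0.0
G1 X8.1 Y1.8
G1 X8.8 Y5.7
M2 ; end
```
solid part
  facet normal 0.0000 0.0000 -1.0000
    outer loop
      vertex 2.4 8.5 0.0
      vertex 6.3 8.6 0.0
      vertex 8.8 5.7 0.0
    endloop
  endfacet
  facet normal 0.0000 0.0000 -1.0000
    outer loop
      vertex 0.1 5.3 0.0
      vertex 2.4 8.5 0.0
      vertex 8.8 5.7 0.0
    endloop
  endfacet
  facet normal 0.0000 0.0000 -1.0000
    outer loop
      vertex 1.1 1.6 0.0
      vertex 0.1 5.3 0.0
      vertex 8.8 5.7 0.0
    endloop
  endfacet
  facet normal 0.0000 0.0000 -1.0000
    outer loop
      vertex 4.7 0.0 0.0
      vertex 1.1 1.6 0.0
      vertex 8.8 5.7 0.0
    endloop
  endfacet
  facet normal 0.0000 0.0000 -1.0000
    outer loop
      vertex 8.1 1.8 0.0
      vertex 4.7 0.0 0.0
      vertex 8.8 5.7 0.0
    endloop
  endfacet
  facet normal 0.0000 0.0000 1.0000
    outer loop
      vertex 8.8 5.7 25.9
      vertex 6.3 8.6 25.9
      vertex 2.4 8.5 25.9
    endloop
  endfacet
  facet normal 0.0000 0.0000 1.0000
    outer loop
      vertex 8.8 5.7 25.9
      vertex 2.4 8.5 25.9
      vertex 0.1 5.3 25.9
    endloop
  endfacet
  facet normal 0.0000 0.0000 1.0000
    outer loop
      vertex 8.8 5.7 25.9
      vertex 0.1 5.3 25.9
      vertex 1.1 1.6 25.9
    endloop
  endfacet
  facet normal 0.0000 0.0000 1.0000
    outer loop
      vertex 8.8 5.7 25.9
      vertex 1.1 1.6 25.9
      vertex 4.7 0.0 25.9
    endloop
  endfacet
  facet normal 0.0000 0.0000 1.0000
    outer loop
      vertex 8.8 5.7 25.9
      vertex 4.7 0.0 25.9
      vertex 8.1 1.8 25.9
    endloop
  endfacet
  facet normal 0.7574 0.6529 0.0000
    outer loop
      vertex 8.8 5.7 0.0
      vertex 6.3 8.6 0.0
      vertex 6.3 8.6 25.9
    endloop
  endfacet
  facet normal 0.7574 0.6529 0.0000
    outer loop
      vertex 8.8 5.7 0.0
      vertex 6.3 8.6 25.9
      vertex 8.8 5.7 25.9
    endloop
  endfacet
  facet normal -0.0256 0.9997 0.0000
    outer loop
      vertex 6.3 8.6 0.0
      vertex 2.4 8.5 0.0
      vertex 2.4 8.5 25.9
    endloop
  endfacet
  facet normal -0.0256 0.9997 0.0000
    outer loop
      vertex 6.3 8.6 0.0
      vertex 2.4 8.5 25.9
      vertex 6.3 8.6 25.9
    endloop
  endfacet
  facet normal -0.8120 0.5836 0.0000
    outer loop
      vertex 2.4 8.5 0.0
      vertex 0.1 5.3 0.0
      vertex 0.1 5.3 25.9
    endloop
  endfacet
  facet normal -0.8120 0.5836 0.0000
    outer loop
      vertex 2.4 8.5 0.0
      vertex 0.1 5.3 25.9
      vertex 2.4 8.5 25.9
    endloop
  endfacet
  facet normal -0.9654 -0.2609 0.0000
    outer loop
      vertex 0.1 5.3 0.0
      vertex 1.1 1.6 0.0
      vertex 1.1 1.6 25.9
    endloop
  endfacet
  facet normal -0.9654 -0.2609 0.0000
    outer loop
      vertex 0.1 5.3 0.0
      vertex 1.1 1.6 25.9
      vertex 0.1 5.3 25.9
    endloop
  endfacet
  facet normal -0.4061 -0.9138 0.0000
    outer loop
      vertex 1.1 1.6 0.0
      vertex 4.7 0.0 0.0
      vertex 4.7 0.0 25.9
    endloop
  endfacet
  facet normal -0.4061 -0.9138 0.0000
    outer loop
      vertex 1.1 1.6 0.0
      vertex 4.7 0.0 25.9
      vertex 1.1 1.6 25.9
    endloop
  endfacet
  facet normal 0.4679 -0.8838 0.0000
    outer loop
      vertex 4.7 0.0 0.0
      vertex 8.1 1.8 0.0
      vertex 8.1 1.8 25.9
    endloop
  endfacet
  facet normal 0.4679 -0.8838 0.0000
    outer loop
      vertex 4.7 0.0 0.0
      vertex 8.1 1.8 25.9
      vertex 4.7 0.0 25.9
    endloop
  endfacet
  facet normal 0.9843 -0.1767 0.0000
    outer loop
      vertex 8.1 1.8 0.0
      vertex 8.8 5.7 0.0
      vertex 8.8 5.7 25.9
    endloop
  endfacet
  facet normal 0.9843 -0.1767 0.0000
    outer loop
      vertex 8.1 1.8 0.0
      vertex 8.8 5.7 25.9
      vertex 8.1 1.8 25.9
    endloop
  endfacet
endsolid part

The G0 Z moves step by Δz≈8.6 mm. Every layer's G1 loop is the same polygon, so the solid is a straight extrusion of it from z=0 to z≈25.9. Closing with flat bottom and top caps and triangulating gives 24 facets — a regular 7-sided prism (a cylinder approximated with 7 flat sides), circumscribed radius ≈ 4.5 mm, height ≈ 25.9 mm.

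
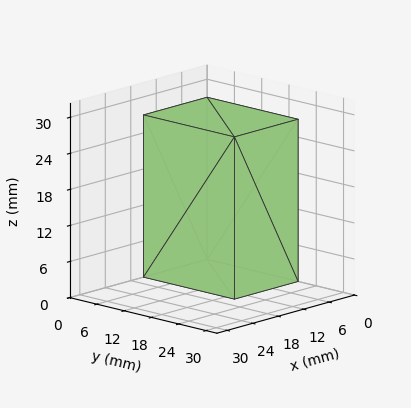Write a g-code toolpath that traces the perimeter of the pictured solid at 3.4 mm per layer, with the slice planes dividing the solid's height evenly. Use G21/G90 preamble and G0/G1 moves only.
Reading the render: the shape is a rectangular box, roughly 15 × 20 mm footprint and 27 mm tall (dimensions read to the nearest mm from the axis ticks). For the g-code, the solid's height is divided into equal slices at the stated Δz and each level perimeter traced with G1 moves after a G0 lift.

; perimeter-only toolpath
G21 ; units = mm
G90 ; absolute positioning
G28 ; home
; layer 1
G0 Z3.4
G0 X0.0 Y0.0
G1 X15.0 Y0.0
G1 X15.0 Y20.0
G1 X0.0 Y20.0
G1 X0.0 Y0.0
; layer 2
G0 Z6.8
G0 X0.0 Y0.0
G1 X15.0 Y0.0
G1 X15.0 Y20.0
G1 X0.0 Y20.0
G1 X0.0 Y0.0
; layer 3
G0 Z10.1
G0 X0.0 Y0.0
G1 X15.0 Y0.0
G1 X15.0 Y20.0
G1 X0.0 Y20.0
G1 X0.0 Y0.0
; layer 4
G0 Z13.5
G0 X0.0 Y0.0
G1 X15.0 Y0.0
G1 X15.0 Y20.0
G1 X0.0 Y20.0
G1 X0.0 Y0.0
; layer 5
G0 Z16.9
G0 X0.0 Y0.0
G1 X15.0 Y0.0
G1 X15.0 Y20.0
G1 X0.0 Y20.0
G1 X0.0 Y0.0
; layer 6
G0 Z20.2
G0 X0.0 Y0.0
G1 X15.0 Y0.0
G1 X15.0 Y20.0
G1 X0.0 Y20.0
G1 X0.0 Y0.0
; layer 7
G0 Z23.6
G0 X0.0 Y0.0
G1 X15.0 Y0.0
G1 X15.0 Y20.0
G1 X0.0 Y20.0
G1 X0.0 Y0.0
; layer 8
G0 Z27.0
G0 X0.0 Y0.0
G1 X15.0 Y0.0
G1 X15.0 Y20.0
G1 X0.0 Y20.0
G1 X0.0 Y0.0
M2 ; end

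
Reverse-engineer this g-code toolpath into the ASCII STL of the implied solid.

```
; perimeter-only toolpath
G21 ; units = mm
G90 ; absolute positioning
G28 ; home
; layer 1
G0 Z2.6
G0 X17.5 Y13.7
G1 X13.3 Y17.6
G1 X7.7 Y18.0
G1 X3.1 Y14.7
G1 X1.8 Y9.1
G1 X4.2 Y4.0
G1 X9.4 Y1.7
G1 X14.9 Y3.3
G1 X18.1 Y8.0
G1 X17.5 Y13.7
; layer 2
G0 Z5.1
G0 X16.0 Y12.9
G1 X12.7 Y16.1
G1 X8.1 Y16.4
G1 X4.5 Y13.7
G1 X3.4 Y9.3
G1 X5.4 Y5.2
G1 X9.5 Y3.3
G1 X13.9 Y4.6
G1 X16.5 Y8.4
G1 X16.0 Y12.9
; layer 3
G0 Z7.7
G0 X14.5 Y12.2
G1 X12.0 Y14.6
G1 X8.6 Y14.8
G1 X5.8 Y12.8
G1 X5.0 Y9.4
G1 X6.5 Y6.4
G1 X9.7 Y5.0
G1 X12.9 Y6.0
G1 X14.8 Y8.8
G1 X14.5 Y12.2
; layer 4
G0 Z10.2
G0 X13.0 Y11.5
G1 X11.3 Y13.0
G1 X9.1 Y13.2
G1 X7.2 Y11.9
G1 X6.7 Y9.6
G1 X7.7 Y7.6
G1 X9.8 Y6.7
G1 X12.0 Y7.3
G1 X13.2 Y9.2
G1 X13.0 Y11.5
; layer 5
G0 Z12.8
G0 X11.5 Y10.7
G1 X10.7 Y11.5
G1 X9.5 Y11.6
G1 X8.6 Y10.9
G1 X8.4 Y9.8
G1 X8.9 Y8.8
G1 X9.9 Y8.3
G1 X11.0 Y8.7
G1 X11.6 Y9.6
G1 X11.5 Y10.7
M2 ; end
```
solid part
  facet normal 0.0000 0.0000 -1.0000
    outer loop
      vertex 7.2 19.6 0.0
      vertex 14.0 19.1 0.0
      vertex 19.0 14.4 0.0
    endloop
  endfacet
  facet normal 0.0000 0.0000 -1.0000
    outer loop
      vertex 1.7 15.6 0.0
      vertex 7.2 19.6 0.0
      vertex 19.0 14.4 0.0
    endloop
  endfacet
  facet normal 0.0000 0.0000 -1.0000
    outer loop
      vertex 0.1 8.9 0.0
      vertex 1.7 15.6 0.0
      vertex 19.0 14.4 0.0
    endloop
  endfacet
  facet normal 0.0000 0.0000 -1.0000
    outer loop
      vertex 3.1 2.8 0.0
      vertex 0.1 8.9 0.0
      vertex 19.0 14.4 0.0
    endloop
  endfacet
  facet normal 0.0000 0.0000 -1.0000
    outer loop
      vertex 9.3 0.0 0.0
      vertex 3.1 2.8 0.0
      vertex 19.0 14.4 0.0
    endloop
  endfacet
  facet normal 0.0000 0.0000 -1.0000
    outer loop
      vertex 15.9 1.9 0.0
      vertex 9.3 0.0 0.0
      vertex 19.0 14.4 0.0
    endloop
  endfacet
  facet normal 0.0000 0.0000 -1.0000
    outer loop
      vertex 19.7 7.6 0.0
      vertex 15.9 1.9 0.0
      vertex 19.0 14.4 0.0
    endloop
  endfacet
  facet normal 0.5841 0.6214 0.5223
    outer loop
      vertex 19.0 14.4 0.0
      vertex 14.0 19.1 0.0
      vertex 10.0 10.0 15.3
    endloop
  endfacet
  facet normal 0.0625 0.8505 0.5222
    outer loop
      vertex 14.0 19.1 0.0
      vertex 7.2 19.6 0.0
      vertex 10.0 10.0 15.3
    endloop
  endfacet
  facet normal -0.5010 0.6889 0.5239
    outer loop
      vertex 7.2 19.6 0.0
      vertex 1.7 15.6 0.0
      vertex 10.0 10.0 15.3
    endloop
  endfacet
  facet normal -0.8294 0.1981 0.5224
    outer loop
      vertex 1.7 15.6 0.0
      vertex 0.1 8.9 0.0
      vertex 10.0 10.0 15.3
    endloop
  endfacet
  facet normal -0.7653 -0.3764 0.5222
    outer loop
      vertex 0.1 8.9 0.0
      vertex 3.1 2.8 0.0
      vertex 10.0 10.0 15.3
    endloop
  endfacet
  facet normal -0.3507 -0.7765 0.5235
    outer loop
      vertex 3.1 2.8 0.0
      vertex 9.3 0.0 0.0
      vertex 10.0 10.0 15.3
    endloop
  endfacet
  facet normal 0.2356 -0.8184 0.5241
    outer loop
      vertex 9.3 0.0 0.0
      vertex 15.9 1.9 0.0
      vertex 10.0 10.0 15.3
    endloop
  endfacet
  facet normal 0.7089 -0.4726 0.5236
    outer loop
      vertex 15.9 1.9 0.0
      vertex 19.7 7.6 0.0
      vertex 10.0 10.0 15.3
    endloop
  endfacet
  facet normal 0.8475 0.0872 0.5236
    outer loop
      vertex 19.7 7.6 0.0
      vertex 19.0 14.4 0.0
      vertex 10.0 10.0 15.3
    endloop
  endfacet
endsolid part

The G0 Z moves step by Δz≈2.6 mm. The G1 loops shrink linearly with z, so the solid tapers from its base footprint up to z≈15.3. Closing with a flat bottom cap and the tapered top and triangulating gives 16 facets — a regular 9-sided pyramid, base circumscribed radius ≈ 10 mm, apex at z ≈ 15.3 mm.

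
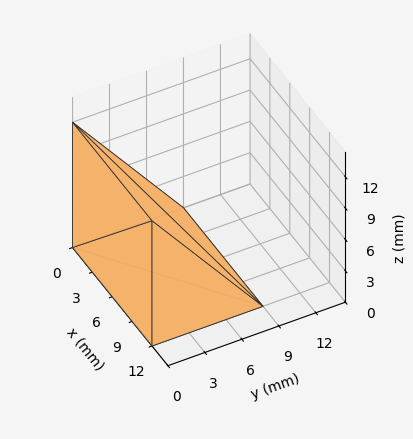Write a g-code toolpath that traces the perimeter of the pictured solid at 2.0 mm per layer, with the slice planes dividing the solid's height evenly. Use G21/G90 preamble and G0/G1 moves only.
Reading the render: the shape is a wedge (ramp): 12 × 9 mm base, rising to 12 mm along the y=0 edge and sloping linearly to z=0 at y=9 (dimensions read to the nearest mm from the axis ticks). For the g-code, the solid's height is divided into equal slices at the stated Δz and each level perimeter traced with G1 moves after a G0 lift.

; perimeter-only toolpath
G21 ; units = mm
G90 ; absolute positioning
G28 ; home
; layer 1
G0 Z2.0
G0 X0.0 Y0.0
G1 X12.0 Y0.0
G1 X12.0 Y7.5
G1 X0.0 Y7.5
G1 X0.0 Y0.0
; layer 2
G0 Z4.0
G0 X0.0 Y0.0
G1 X12.0 Y0.0
G1 X12.0 Y6.0
G1 X0.0 Y6.0
G1 X0.0 Y0.0
; layer 3
G0 Z6.0
G0 X0.0 Y0.0
G1 X12.0 Y0.0
G1 X12.0 Y4.5
G1 X0.0 Y4.5
G1 X0.0 Y0.0
; layer 4
G0 Z8.0
G0 X0.0 Y0.0
G1 X12.0 Y0.0
G1 X12.0 Y3.0
G1 X0.0 Y3.0
G1 X0.0 Y0.0
; layer 5
G0 Z10.0
G0 X0.0 Y0.0
G1 X12.0 Y0.0
G1 X12.0 Y1.5
G1 X0.0 Y1.5
G1 X0.0 Y0.0
M2 ; end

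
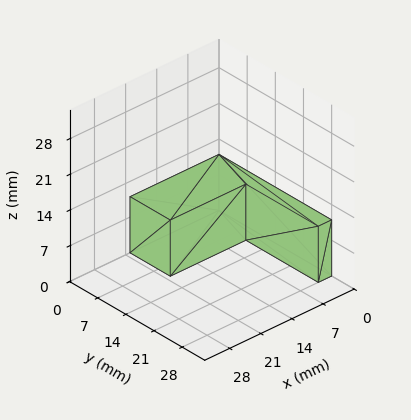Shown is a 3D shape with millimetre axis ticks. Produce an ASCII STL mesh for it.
Reading the render: the shape is an L-shaped prism: outer 20 × 28 mm, arm thicknesses ≈ 10 mm (horizontal) and 3 mm (vertical), extruded 11 mm in z (dimensions read to the nearest mm from the axis ticks). For the STL, each face is triangulated and given an outward normal.

solid part
  facet normal 0.0000 0.0000 -1.0000
    outer loop
      vertex 20.000 10.000 0.000
      vertex 20.000 0.000 0.000
      vertex 0.000 0.000 0.000
    endloop
  endfacet
  facet normal 0.0000 0.0000 -1.0000
    outer loop
      vertex 3.000 10.000 0.000
      vertex 20.000 10.000 0.000
      vertex 0.000 0.000 0.000
    endloop
  endfacet
  facet normal 0.0000 0.0000 -1.0000
    outer loop
      vertex 3.000 28.000 0.000
      vertex 3.000 10.000 0.000
      vertex 0.000 0.000 0.000
    endloop
  endfacet
  facet normal 0.0000 0.0000 -1.0000
    outer loop
      vertex 0.000 28.000 0.000
      vertex 3.000 28.000 0.000
      vertex 0.000 0.000 0.000
    endloop
  endfacet
  facet normal 0.0000 0.0000 1.0000
    outer loop
      vertex 0.000 0.000 11.000
      vertex 20.000 0.000 11.000
      vertex 20.000 10.000 11.000
    endloop
  endfacet
  facet normal 0.0000 0.0000 1.0000
    outer loop
      vertex 0.000 0.000 11.000
      vertex 20.000 10.000 11.000
      vertex 3.000 10.000 11.000
    endloop
  endfacet
  facet normal 0.0000 0.0000 1.0000
    outer loop
      vertex 0.000 0.000 11.000
      vertex 3.000 10.000 11.000
      vertex 3.000 28.000 11.000
    endloop
  endfacet
  facet normal 0.0000 0.0000 1.0000
    outer loop
      vertex 0.000 0.000 11.000
      vertex 3.000 28.000 11.000
      vertex 0.000 28.000 11.000
    endloop
  endfacet
  facet normal 0.0000 -1.0000 0.0000
    outer loop
      vertex 0.000 0.000 0.000
      vertex 20.000 0.000 0.000
      vertex 20.000 0.000 11.000
    endloop
  endfacet
  facet normal 0.0000 -1.0000 0.0000
    outer loop
      vertex 0.000 0.000 0.000
      vertex 20.000 0.000 11.000
      vertex 0.000 0.000 11.000
    endloop
  endfacet
  facet normal 1.0000 0.0000 0.0000
    outer loop
      vertex 20.000 0.000 0.000
      vertex 20.000 10.000 0.000
      vertex 20.000 10.000 11.000
    endloop
  endfacet
  facet normal 1.0000 0.0000 0.0000
    outer loop
      vertex 20.000 0.000 0.000
      vertex 20.000 10.000 11.000
      vertex 20.000 0.000 11.000
    endloop
  endfacet
  facet normal 0.0000 1.0000 0.0000
    outer loop
      vertex 20.000 10.000 0.000
      vertex 3.000 10.000 0.000
      vertex 3.000 10.000 11.000
    endloop
  endfacet
  facet normal 0.0000 1.0000 0.0000
    outer loop
      vertex 20.000 10.000 0.000
      vertex 3.000 10.000 11.000
      vertex 20.000 10.000 11.000
    endloop
  endfacet
  facet normal 1.0000 0.0000 0.0000
    outer loop
      vertex 3.000 10.000 0.000
      vertex 3.000 28.000 0.000
      vertex 3.000 28.000 11.000
    endloop
  endfacet
  facet normal 1.0000 0.0000 0.0000
    outer loop
      vertex 3.000 10.000 0.000
      vertex 3.000 28.000 11.000
      vertex 3.000 10.000 11.000
    endloop
  endfacet
  facet normal 0.0000 1.0000 0.0000
    outer loop
      vertex 3.000 28.000 0.000
      vertex 0.000 28.000 0.000
      vertex 0.000 28.000 11.000
    endloop
  endfacet
  facet normal 0.0000 1.0000 0.0000
    outer loop
      vertex 3.000 28.000 0.000
      vertex 0.000 28.000 11.000
      vertex 3.000 28.000 11.000
    endloop
  endfacet
  facet normal -1.0000 0.0000 0.0000
    outer loop
      vertex 0.000 28.000 0.000
      vertex 0.000 0.000 0.000
      vertex 0.000 0.000 11.000
    endloop
  endfacet
  facet normal -1.0000 0.0000 0.0000
    outer loop
      vertex 0.000 28.000 0.000
      vertex 0.000 0.000 11.000
      vertex 0.000 28.000 11.000
    endloop
  endfacet
endsolid part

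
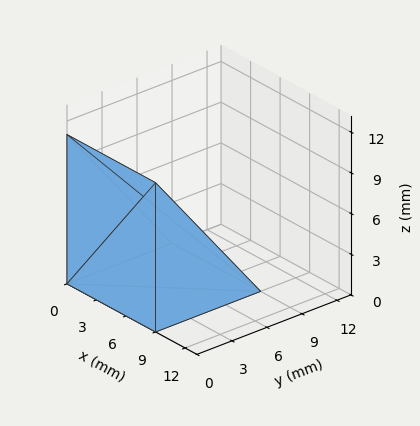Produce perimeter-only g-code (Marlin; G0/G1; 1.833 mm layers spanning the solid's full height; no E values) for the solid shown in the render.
Reading the render: the shape is a wedge (ramp): 9 × 9 mm base, rising to 11 mm along the y=0 edge and sloping linearly to z=0 at y=9 (dimensions read to the nearest mm from the axis ticks). For the g-code, the solid's height is divided into equal slices at the stated Δz and each level perimeter traced with G1 moves after a G0 lift.

; perimeter-only toolpath
G21 ; units = mm
G90 ; absolute positioning
G28 ; home
; layer 1
G0 Z1.833
G0 X0.000 Y0.000
G1 X9.000 Y0.000
G1 X9.000 Y7.500
G1 X0.000 Y7.500
G1 X0.000 Y0.000
; layer 2
G0 Z3.667
G0 X0.000 Y0.000
G1 X9.000 Y0.000
G1 X9.000 Y6.000
G1 X0.000 Y6.000
G1 X0.000 Y0.000
; layer 3
G0 Z5.500
G0 X0.000 Y0.000
G1 X9.000 Y0.000
G1 X9.000 Y4.500
G1 X0.000 Y4.500
G1 X0.000 Y0.000
; layer 4
G0 Z7.333
G0 X0.000 Y0.000
G1 X9.000 Y0.000
G1 X9.000 Y3.000
G1 X0.000 Y3.000
G1 X0.000 Y0.000
; layer 5
G0 Z9.167
G0 X0.000 Y0.000
G1 X9.000 Y0.000
G1 X9.000 Y1.500
G1 X0.000 Y1.500
G1 X0.000 Y0.000
M2 ; end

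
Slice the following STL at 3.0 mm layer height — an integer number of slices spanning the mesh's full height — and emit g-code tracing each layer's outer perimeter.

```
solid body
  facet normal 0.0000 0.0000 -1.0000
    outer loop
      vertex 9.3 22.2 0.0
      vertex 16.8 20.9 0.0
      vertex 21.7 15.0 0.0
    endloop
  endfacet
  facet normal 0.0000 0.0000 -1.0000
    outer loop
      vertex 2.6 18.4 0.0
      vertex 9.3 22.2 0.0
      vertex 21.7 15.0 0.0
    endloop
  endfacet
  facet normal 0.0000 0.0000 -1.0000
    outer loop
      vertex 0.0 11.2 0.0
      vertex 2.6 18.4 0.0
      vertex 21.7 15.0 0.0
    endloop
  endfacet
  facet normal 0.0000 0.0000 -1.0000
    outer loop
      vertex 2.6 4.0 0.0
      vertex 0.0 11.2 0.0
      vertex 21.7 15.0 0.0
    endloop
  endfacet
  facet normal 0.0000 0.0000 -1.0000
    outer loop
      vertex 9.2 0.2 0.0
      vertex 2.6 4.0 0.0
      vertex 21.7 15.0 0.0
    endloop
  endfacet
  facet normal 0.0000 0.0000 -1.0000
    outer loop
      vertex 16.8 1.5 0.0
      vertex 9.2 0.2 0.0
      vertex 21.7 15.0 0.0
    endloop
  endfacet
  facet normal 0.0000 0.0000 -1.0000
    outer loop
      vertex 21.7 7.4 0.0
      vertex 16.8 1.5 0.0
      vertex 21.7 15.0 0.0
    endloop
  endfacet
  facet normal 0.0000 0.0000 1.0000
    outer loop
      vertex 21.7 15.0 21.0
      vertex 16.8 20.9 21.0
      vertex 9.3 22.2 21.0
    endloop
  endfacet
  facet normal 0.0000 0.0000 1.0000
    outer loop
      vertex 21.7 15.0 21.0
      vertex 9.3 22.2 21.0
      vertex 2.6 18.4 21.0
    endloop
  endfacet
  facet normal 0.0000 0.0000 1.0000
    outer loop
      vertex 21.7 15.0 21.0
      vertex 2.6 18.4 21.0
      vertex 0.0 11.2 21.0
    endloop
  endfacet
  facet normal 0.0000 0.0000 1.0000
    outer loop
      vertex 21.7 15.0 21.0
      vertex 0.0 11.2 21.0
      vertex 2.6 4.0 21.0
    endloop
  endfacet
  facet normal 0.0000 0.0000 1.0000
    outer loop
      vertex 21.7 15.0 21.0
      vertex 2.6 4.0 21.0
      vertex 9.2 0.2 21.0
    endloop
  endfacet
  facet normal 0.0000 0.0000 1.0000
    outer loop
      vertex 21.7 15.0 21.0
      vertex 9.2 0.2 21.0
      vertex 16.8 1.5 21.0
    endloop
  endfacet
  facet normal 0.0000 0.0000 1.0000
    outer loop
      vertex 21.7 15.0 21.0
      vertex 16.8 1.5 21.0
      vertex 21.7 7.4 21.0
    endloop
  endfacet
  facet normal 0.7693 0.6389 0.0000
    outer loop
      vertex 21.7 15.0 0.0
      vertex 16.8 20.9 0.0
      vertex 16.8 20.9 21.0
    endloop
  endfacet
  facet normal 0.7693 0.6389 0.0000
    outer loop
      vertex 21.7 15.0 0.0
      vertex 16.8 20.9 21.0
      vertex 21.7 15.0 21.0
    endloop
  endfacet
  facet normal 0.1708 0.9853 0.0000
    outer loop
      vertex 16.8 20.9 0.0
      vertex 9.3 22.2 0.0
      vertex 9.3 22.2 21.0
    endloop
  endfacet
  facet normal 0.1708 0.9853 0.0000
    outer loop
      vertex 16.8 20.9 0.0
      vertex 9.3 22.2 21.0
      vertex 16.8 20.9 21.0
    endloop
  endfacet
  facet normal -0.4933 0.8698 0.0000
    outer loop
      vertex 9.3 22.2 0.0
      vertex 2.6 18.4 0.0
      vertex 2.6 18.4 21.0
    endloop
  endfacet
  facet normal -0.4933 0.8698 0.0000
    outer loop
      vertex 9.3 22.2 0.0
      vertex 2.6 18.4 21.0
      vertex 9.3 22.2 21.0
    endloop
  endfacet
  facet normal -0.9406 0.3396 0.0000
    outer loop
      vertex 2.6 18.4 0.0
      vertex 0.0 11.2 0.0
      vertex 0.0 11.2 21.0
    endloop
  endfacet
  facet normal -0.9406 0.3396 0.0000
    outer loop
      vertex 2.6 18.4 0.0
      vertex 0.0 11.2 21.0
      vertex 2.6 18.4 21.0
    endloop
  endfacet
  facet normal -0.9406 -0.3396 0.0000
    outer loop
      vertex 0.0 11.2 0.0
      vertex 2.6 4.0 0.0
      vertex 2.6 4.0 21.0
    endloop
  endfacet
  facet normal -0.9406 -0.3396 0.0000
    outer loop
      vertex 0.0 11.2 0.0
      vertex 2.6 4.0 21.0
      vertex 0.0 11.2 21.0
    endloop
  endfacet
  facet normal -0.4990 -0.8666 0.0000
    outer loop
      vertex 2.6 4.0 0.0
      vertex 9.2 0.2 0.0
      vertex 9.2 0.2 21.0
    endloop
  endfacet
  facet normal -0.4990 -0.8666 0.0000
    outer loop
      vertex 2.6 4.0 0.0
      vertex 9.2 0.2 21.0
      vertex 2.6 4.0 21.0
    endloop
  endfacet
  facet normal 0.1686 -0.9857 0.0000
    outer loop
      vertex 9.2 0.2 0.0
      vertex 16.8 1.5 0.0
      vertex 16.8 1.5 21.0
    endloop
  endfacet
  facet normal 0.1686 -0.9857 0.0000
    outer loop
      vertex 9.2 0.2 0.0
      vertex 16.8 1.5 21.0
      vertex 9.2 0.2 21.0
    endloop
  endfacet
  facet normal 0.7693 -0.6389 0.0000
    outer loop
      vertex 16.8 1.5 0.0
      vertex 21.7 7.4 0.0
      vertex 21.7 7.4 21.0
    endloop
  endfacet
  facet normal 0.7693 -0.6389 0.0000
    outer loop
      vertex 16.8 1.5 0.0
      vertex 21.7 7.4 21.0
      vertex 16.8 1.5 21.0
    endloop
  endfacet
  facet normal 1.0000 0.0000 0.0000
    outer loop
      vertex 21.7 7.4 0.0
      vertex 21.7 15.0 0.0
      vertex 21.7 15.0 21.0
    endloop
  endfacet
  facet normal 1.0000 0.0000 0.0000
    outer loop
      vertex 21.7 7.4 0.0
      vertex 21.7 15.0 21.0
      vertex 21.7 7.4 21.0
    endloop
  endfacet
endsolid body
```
; perimeter-only toolpath
G21 ; units = mm
G90 ; absolute positioning
G28 ; home
; layer 1
G0 Z3.0
G0 X21.7 Y15.0
G1 X16.8 Y20.9
G1 X9.3 Y22.2
G1 X2.6 Y18.4
G1 X0.0 Y11.2
G1 X2.6 Y4.0
G1 X9.2 Y0.2
G1 X16.8 Y1.5
G1 X21.7 Y7.4
G1 X21.7 Y15.0
; layer 2
G0 Z6.0
G0 X21.7 Y15.0
G1 X16.8 Y20.9
G1 X9.3 Y22.2
G1 X2.6 Y18.4
G1 X0.0 Y11.2
G1 X2.6 Y4.0
G1 X9.2 Y0.2
G1 X16.8 Y1.5
G1 X21.7 Y7.4
G1 X21.7 Y15.0
; layer 3
G0 Z9.0
G0 X21.7 Y15.0
G1 X16.8 Y20.9
G1 X9.3 Y22.2
G1 X2.6 Y18.4
G1 X0.0 Y11.2
G1 X2.6 Y4.0
G1 X9.2 Y0.2
G1 X16.8 Y1.5
G1 X21.7 Y7.4
G1 X21.7 Y15.0
; layer 4
G0 Z12.0
G0 X21.7 Y15.0
G1 X16.8 Y20.9
G1 X9.3 Y22.2
G1 X2.6 Y18.4
G1 X0.0 Y11.2
G1 X2.6 Y4.0
G1 X9.2 Y0.2
G1 X16.8 Y1.5
G1 X21.7 Y7.4
G1 X21.7 Y15.0
; layer 5
G0 Z15.0
G0 X21.7 Y15.0
G1 X16.8 Y20.9
G1 X9.3 Y22.2
G1 X2.6 Y18.4
G1 X0.0 Y11.2
G1 X2.6 Y4.0
G1 X9.2 Y0.2
G1 X16.8 Y1.5
G1 X21.7 Y7.4
G1 X21.7 Y15.0
; layer 6
G0 Z18.0
G0 X21.7 Y15.0
G1 X16.8 Y20.9
G1 X9.3 Y22.2
G1 X2.6 Y18.4
G1 X0.0 Y11.2
G1 X2.6 Y4.0
G1 X9.2 Y0.2
G1 X16.8 Y1.5
G1 X21.7 Y7.4
G1 X21.7 Y15.0
; layer 7
G0 Z21.0
G0 X21.7 Y15.0
G1 X16.8 Y20.9
G1 X9.3 Y22.2
G1 X2.6 Y18.4
G1 X0.0 Y11.2
G1 X2.6 Y4.0
G1 X9.2 Y0.2
G1 X16.8 Y1.5
G1 X21.7 Y7.4
G1 X21.7 Y15.0
M2 ; end

The solid is a regular 9-sided prism (a cylinder approximated with 9 flat sides), circumscribed radius ≈ 11.2 mm, height ≈ 21 mm. Slicing at Δz = 3.0 mm — 7 equal slices spanning the solid's height, so layer i sits at z = i·h/7 — gives 7 non-empty perimeters. Each is a 9-segment closed polygon; G0 lifts to the layer z and rapids to the start vertex, then G1 traces the edges.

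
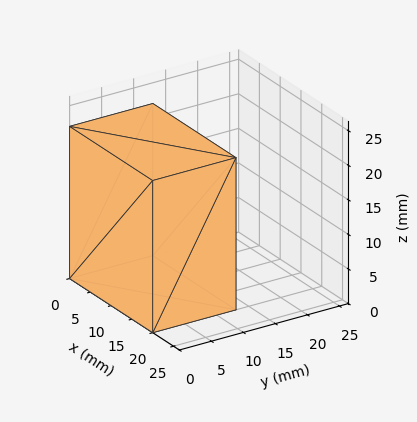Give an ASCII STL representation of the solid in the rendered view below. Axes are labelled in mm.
Reading the render: the shape is a rectangular box, roughly 20 × 13 mm footprint and 22 mm tall (dimensions read to the nearest mm from the axis ticks). For the STL, each face is triangulated and given an outward normal.

solid part
  facet normal 0.0000 0.0000 -1.0000
    outer loop
      vertex 20.0 13.0 0.0
      vertex 20.0 0.0 0.0
      vertex 0.0 0.0 0.0
    endloop
  endfacet
  facet normal 0.0000 0.0000 -1.0000
    outer loop
      vertex 0.0 13.0 0.0
      vertex 20.0 13.0 0.0
      vertex 0.0 0.0 0.0
    endloop
  endfacet
  facet normal 0.0000 0.0000 1.0000
    outer loop
      vertex 0.0 0.0 22.0
      vertex 20.0 0.0 22.0
      vertex 20.0 13.0 22.0
    endloop
  endfacet
  facet normal 0.0000 0.0000 1.0000
    outer loop
      vertex 0.0 0.0 22.0
      vertex 20.0 13.0 22.0
      vertex 0.0 13.0 22.0
    endloop
  endfacet
  facet normal 0.0000 -1.0000 0.0000
    outer loop
      vertex 0.0 0.0 0.0
      vertex 20.0 0.0 0.0
      vertex 20.0 0.0 22.0
    endloop
  endfacet
  facet normal 0.0000 -1.0000 0.0000
    outer loop
      vertex 0.0 0.0 0.0
      vertex 20.0 0.0 22.0
      vertex 0.0 0.0 22.0
    endloop
  endfacet
  facet normal 0.0000 1.0000 0.0000
    outer loop
      vertex 20.0 13.0 22.0
      vertex 20.0 13.0 0.0
      vertex 0.0 13.0 0.0
    endloop
  endfacet
  facet normal 0.0000 1.0000 0.0000
    outer loop
      vertex 0.0 13.0 22.0
      vertex 20.0 13.0 22.0
      vertex 0.0 13.0 0.0
    endloop
  endfacet
  facet normal -1.0000 0.0000 0.0000
    outer loop
      vertex 0.0 13.0 22.0
      vertex 0.0 13.0 0.0
      vertex 0.0 0.0 0.0
    endloop
  endfacet
  facet normal -1.0000 0.0000 0.0000
    outer loop
      vertex 0.0 0.0 22.0
      vertex 0.0 13.0 22.0
      vertex 0.0 0.0 0.0
    endloop
  endfacet
  facet normal 1.0000 0.0000 0.0000
    outer loop
      vertex 20.0 0.0 0.0
      vertex 20.0 13.0 0.0
      vertex 20.0 13.0 22.0
    endloop
  endfacet
  facet normal 1.0000 0.0000 0.0000
    outer loop
      vertex 20.0 0.0 0.0
      vertex 20.0 13.0 22.0
      vertex 20.0 0.0 22.0
    endloop
  endfacet
endsolid part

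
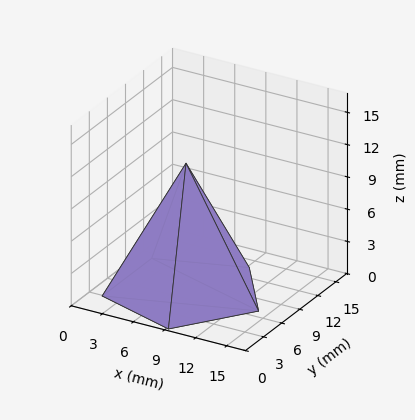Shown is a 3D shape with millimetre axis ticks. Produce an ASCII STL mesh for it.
Reading the render: the shape is a regular 5-sided pyramid, base circumscribed radius ≈ 7 mm, apex at z ≈ 12 mm (dimensions read to the nearest mm from the axis ticks). For the STL, each face is triangulated and given an outward normal.

solid part
  facet normal 0.0000 0.0000 -1.0000
    outer loop
      vertex 1.3 11.1 0.0
      vertex 9.2 13.7 0.0
      vertex 14.0 7.0 0.0
    endloop
  endfacet
  facet normal 0.0000 0.0000 -1.0000
    outer loop
      vertex 1.3 2.9 0.0
      vertex 1.3 11.1 0.0
      vertex 14.0 7.0 0.0
    endloop
  endfacet
  facet normal 0.0000 0.0000 -1.0000
    outer loop
      vertex 9.2 0.3 0.0
      vertex 1.3 2.9 0.0
      vertex 14.0 7.0 0.0
    endloop
  endfacet
  facet normal 0.7345 0.5262 0.4285
    outer loop
      vertex 14.0 7.0 0.0
      vertex 9.2 13.7 0.0
      vertex 7.0 7.0 12.0
    endloop
  endfacet
  facet normal -0.2826 0.8587 0.4276
    outer loop
      vertex 9.2 13.7 0.0
      vertex 1.3 11.1 0.0
      vertex 7.0 7.0 12.0
    endloop
  endfacet
  facet normal -0.9033 0.0000 0.4291
    outer loop
      vertex 1.3 11.1 0.0
      vertex 1.3 2.9 0.0
      vertex 7.0 7.0 12.0
    endloop
  endfacet
  facet normal -0.2826 -0.8587 0.4276
    outer loop
      vertex 1.3 2.9 0.0
      vertex 9.2 0.3 0.0
      vertex 7.0 7.0 12.0
    endloop
  endfacet
  facet normal 0.7345 -0.5262 0.4285
    outer loop
      vertex 9.2 0.3 0.0
      vertex 14.0 7.0 0.0
      vertex 7.0 7.0 12.0
    endloop
  endfacet
endsolid part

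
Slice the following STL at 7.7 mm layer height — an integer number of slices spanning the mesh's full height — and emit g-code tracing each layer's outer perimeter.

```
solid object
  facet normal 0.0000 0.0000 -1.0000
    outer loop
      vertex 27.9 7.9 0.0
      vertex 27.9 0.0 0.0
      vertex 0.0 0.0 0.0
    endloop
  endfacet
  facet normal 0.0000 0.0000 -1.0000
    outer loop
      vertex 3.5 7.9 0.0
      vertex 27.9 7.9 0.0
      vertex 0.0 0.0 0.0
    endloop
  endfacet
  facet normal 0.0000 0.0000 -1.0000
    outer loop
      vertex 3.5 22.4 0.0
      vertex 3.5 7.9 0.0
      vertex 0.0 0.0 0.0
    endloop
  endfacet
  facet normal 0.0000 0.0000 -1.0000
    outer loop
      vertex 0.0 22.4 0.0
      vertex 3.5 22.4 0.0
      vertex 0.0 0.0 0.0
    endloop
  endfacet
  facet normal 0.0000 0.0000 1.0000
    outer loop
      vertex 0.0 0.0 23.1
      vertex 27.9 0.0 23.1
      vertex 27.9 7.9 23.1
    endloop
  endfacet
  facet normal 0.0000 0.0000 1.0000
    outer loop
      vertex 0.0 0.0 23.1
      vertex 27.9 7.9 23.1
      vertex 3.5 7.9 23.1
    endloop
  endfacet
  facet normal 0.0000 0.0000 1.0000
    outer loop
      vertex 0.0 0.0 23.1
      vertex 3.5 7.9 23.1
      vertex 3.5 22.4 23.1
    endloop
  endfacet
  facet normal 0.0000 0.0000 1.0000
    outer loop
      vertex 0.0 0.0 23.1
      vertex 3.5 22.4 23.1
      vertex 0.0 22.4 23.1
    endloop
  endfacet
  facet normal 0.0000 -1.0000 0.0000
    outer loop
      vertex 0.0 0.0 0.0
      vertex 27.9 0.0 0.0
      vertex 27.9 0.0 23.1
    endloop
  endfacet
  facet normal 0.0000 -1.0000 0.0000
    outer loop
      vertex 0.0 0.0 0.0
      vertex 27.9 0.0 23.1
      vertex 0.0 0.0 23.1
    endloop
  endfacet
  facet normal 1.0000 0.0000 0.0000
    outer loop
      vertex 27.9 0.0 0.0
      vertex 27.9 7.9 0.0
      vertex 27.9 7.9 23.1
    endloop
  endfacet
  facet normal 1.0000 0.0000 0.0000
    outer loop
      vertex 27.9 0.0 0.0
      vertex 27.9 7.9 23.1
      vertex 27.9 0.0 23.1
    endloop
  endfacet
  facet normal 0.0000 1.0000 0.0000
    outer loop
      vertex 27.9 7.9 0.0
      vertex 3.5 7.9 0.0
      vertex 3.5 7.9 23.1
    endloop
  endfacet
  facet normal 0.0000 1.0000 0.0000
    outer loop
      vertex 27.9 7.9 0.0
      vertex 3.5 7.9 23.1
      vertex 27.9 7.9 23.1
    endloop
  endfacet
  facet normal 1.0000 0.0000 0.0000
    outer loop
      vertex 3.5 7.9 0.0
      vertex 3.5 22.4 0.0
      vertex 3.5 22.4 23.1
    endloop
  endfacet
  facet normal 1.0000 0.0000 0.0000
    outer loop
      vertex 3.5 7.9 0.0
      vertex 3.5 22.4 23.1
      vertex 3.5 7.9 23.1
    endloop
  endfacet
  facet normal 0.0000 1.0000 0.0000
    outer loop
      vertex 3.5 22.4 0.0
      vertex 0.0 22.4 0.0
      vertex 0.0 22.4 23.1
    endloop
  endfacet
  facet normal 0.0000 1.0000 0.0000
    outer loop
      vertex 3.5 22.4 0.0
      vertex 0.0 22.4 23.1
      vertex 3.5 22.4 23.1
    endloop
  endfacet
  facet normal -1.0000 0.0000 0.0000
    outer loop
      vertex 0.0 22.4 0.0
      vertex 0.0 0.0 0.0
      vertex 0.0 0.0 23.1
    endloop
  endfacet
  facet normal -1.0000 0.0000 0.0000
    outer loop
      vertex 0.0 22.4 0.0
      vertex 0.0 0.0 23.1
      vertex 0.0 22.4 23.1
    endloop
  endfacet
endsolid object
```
; perimeter-only toolpath
G21 ; units = mm
G90 ; absolute positioning
G28 ; home
; layer 1
G0 Z7.7
G0 X0.0 Y0.0
G1 X27.9 Y0.0
G1 X27.9 Y7.9
G1 X3.5 Y7.9
G1 X3.5 Y22.4
G1 X0.0 Y22.4
G1 X0.0 Y0.0
; layer 2
G0 Z15.4
G0 X0.0 Y0.0
G1 X27.9 Y0.0
G1 X27.9 Y7.9
G1 X3.5 Y7.9
G1 X3.5 Y22.4
G1 X0.0 Y22.4
G1 X0.0 Y0.0
; layer 3
G0 Z23.1
G0 X0.0 Y0.0
G1 X27.9 Y0.0
G1 X27.9 Y7.9
G1 X3.5 Y7.9
G1 X3.5 Y22.4
G1 X0.0 Y22.4
G1 X0.0 Y0.0
M2 ; end

The solid is an L-shaped prism: outer 27.9 × 22.4 mm, arm thicknesses ≈ 7.9 mm (horizontal) and 3.5 mm (vertical), extruded 23.1 mm in z. Slicing at Δz = 7.7 mm — 3 equal slices spanning the solid's height, so layer i sits at z = i·h/3 — gives 3 non-empty perimeters. Each is a 6-segment closed polygon; G0 lifts to the layer z and rapids to the start vertex, then G1 traces the edges.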